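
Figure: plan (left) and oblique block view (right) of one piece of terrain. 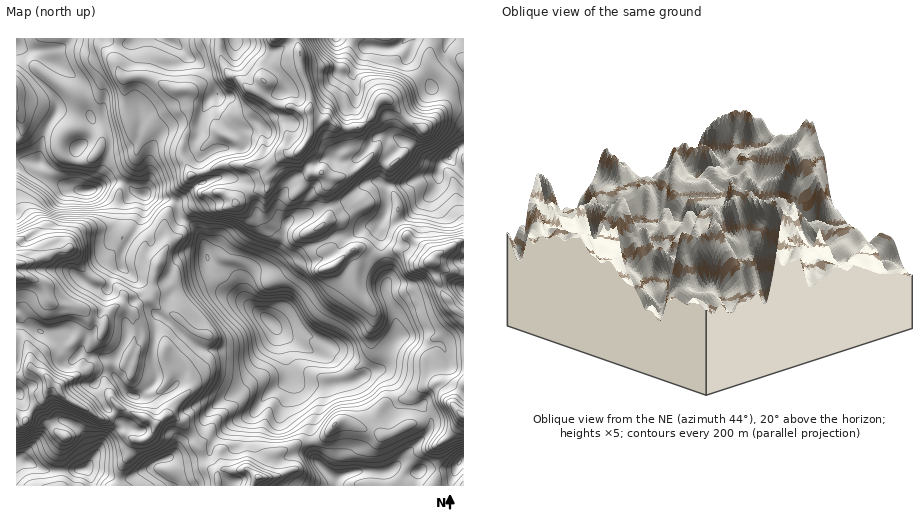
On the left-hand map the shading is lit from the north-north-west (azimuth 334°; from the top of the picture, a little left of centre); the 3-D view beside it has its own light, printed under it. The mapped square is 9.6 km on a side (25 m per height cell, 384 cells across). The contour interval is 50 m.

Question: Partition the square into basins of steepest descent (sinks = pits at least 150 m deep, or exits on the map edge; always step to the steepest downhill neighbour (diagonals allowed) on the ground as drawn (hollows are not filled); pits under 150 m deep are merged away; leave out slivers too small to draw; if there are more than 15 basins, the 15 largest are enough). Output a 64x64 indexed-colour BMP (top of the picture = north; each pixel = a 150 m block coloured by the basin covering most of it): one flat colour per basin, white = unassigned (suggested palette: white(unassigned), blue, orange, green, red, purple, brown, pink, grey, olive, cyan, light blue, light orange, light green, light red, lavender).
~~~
<image width="64" height="64" href="data:image/bmp;base64,Qk12CAAAAAAAAHYAAAAoAAAAQAAAAEAAAAABAAQAAAAAAAAIAAATCwAAEwsAABAAAAAAAAAA////ALR3HwAOf/8ALKAsACgn1gC9Z5QAS1aMAMJ34wB/f38AIr28AM++FwDox64AeLv/AIrfmACWmP8A1bDFAEREREREREREREREREREQRERVVVVVVVVVVVVVVVVVVVVRERERERERERERERERERBEREVVVVVVVVVVVVVVVVVVVVERERERERERERERERERBERERFVVVVVVVVVVVVVVVVVVURERERERERERERERERBEREREVVVVVVVVVVVVVVVVVVVREREREREREREREREREERERERFVVVVVVVVVVVVVVVVVVEREREREREREREREREERERERERFVVVVVVVVVVVVVVVVUREREREREREREREREQRERERERERERVVVVVVVVVVVVVVREREREREREQRFEREQREREREREREREVVVVVURVVVVVVVEREREREREQRERREQRERERERERERERFVVRERERVVVVVUREREREREEREREUQRERERERERERERERERERERERVVVVEURERERBERERERERERERERERERERERERERERERERVVERFEREQREREREREREREREREREREREREREREREREREVERERREERERERERERERERERERERERERERERERERERERERERFEEREREREREREREREREREREREREREREREREREREREREREREREREREREREREREREREREREREREREREREREREREREREREREREREREREREREREREREREREREREREREREREREREREREREREREREREREREREREREREREREREREREREREREREREREREREREREREREREREREREREREREREREREREREREREREREREREREREREREREREREREREREREREREREREREREREREREREREREREREREREREREREREREREREREREREREREREREREREREREREREREREREREREREREREREREREREREREREREREREREREREREREREREREREREREREREREREREREREREREREREREREREREREREREREREREREREREREREREREREREREREREREREREREREREREREREREREREREREREREREREREREREREREREREREREREREREREREREREREREREREREREREREREREREREREREREREREREREWYRERERERERERERERERERERERERERERERERERERERERZhERERERERERERERERERERERERERERERERERERERERZmERERERERERERERERERERERERERERERERERERERERFmYRERERERERERERERERERERERERERERERERERERERFmZhERERERIhEREREREREREREREREREREREREREREREWZmERERERIiERERERERERERERERERERERERERERERERZmYiIREREiIhERESIRERERERERERERERETEREREREzNmZiIiIhEiIiIRESIhERERERERERERERETMxEzMRMzMzZmIiIiIiIiIhESIiIRERERERERERERETMzMzMzMzMzMzYiIiIiIiIiIiIiIhERERERERERERERMzMzMzMzMzMzMyIiIiIiIiIiIiIhERERERERERERERMzMzMzMzMzMzMzIiIiIiIiIiIiIiERERERERERERERETMzMzMzMzMzMzMiIiIiIiIiIiIiIREREREREREREREREzMzMzMzMzMzMyIiIiIiIiIiIiIiERERERERERERERETMzMzMzMzMzMzIiIiIiIiIiIiIiIiIhERERERERERETMzMzMzMzMzMzMiIiIiIiIiIiIiIiIiIRERERERERERMzMzMzMzMzMzMyIiIiIiIiIiIiIiIiIREREREREREREzMzMzMzMzMzMzIiIiIiIiIiIiIiIiIRERERERERERERMzMzMzMzMzMzMiIiIiIiIiIiIiIiIhERERERERERERERMzMzMzMzMzMyIiIiIiIiIiIiIiIhERERERERERERERERMzMzMzMzMzIiIiIiIiIiIiIiIiERERERERERERERERETMxMzMzMzMiIiIiIiIiIiIiIiIRERERERERERERERERERETMzMzMyIiIiIiIiIiIiIiIhEREREREREREREREREREREzMzMzIiIiIiIiIiIiIiIiERERERERERERERERERERETMzMzMiIiIiIiIiIiIiIiIREREREREREREREREREREREzMzMyIiIiIiIiIiIiIiIiERERERERERERERMzERERETMzMzIiIiIiIiIiIRESIiIRERERERERERMzMzMzERETMzMzMiIiIiIiIiIhERESIhEREREREREREzMzMzMRETMzMzMyIiIiIiIiIiERERERERERERERERETMzMzMzETMzMzMzIiIiIiIiIiIRERERERERERERERERMzMzMzMzMzMzMzMiIiIiIiIiIREREREREREREREREREzMzMzMzMzMzMzMyIiIiIiIiIhEREREREREREREREREzMzMzMzMzMzMzMzIiIiIiIiIiERERERERERERERERETMzMzMzMzMzMzMzMiIiIiIiIiIRERERERERERERERERMzMzMzMzMzMzMzMyIiIiIiIiIREREREREREREREREREzMzMzMzMzMzMzMzIiIiIiIiIRERERERERERERERERETMzMzMzMzMzMzMzMiIiIiIiIRERERERERERERERERETMzMzMzMzMzMzMzMyIiIiIiIhERERERERERERERERERMzMzMzMzMzMzMzMz"/>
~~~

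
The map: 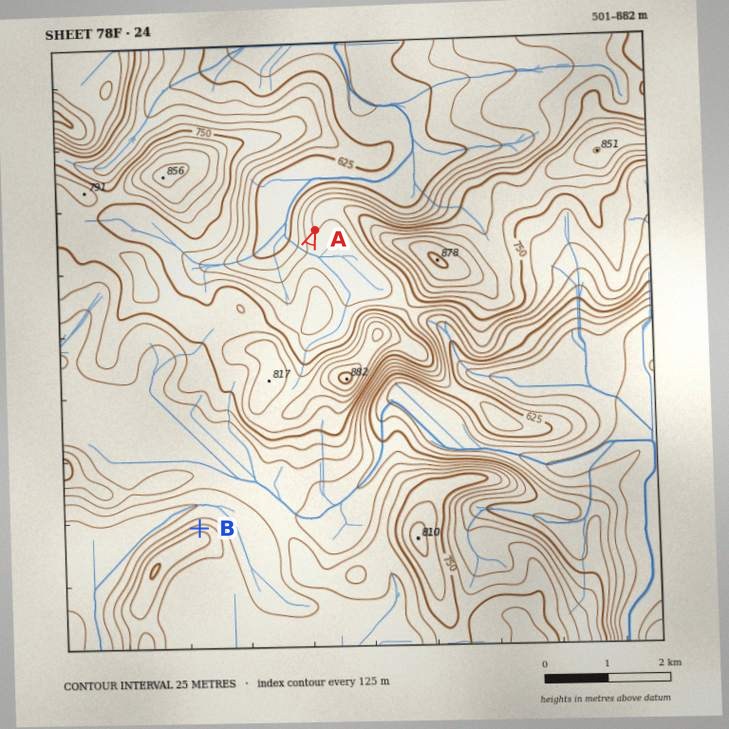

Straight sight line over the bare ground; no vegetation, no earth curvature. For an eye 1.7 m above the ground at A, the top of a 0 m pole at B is hidden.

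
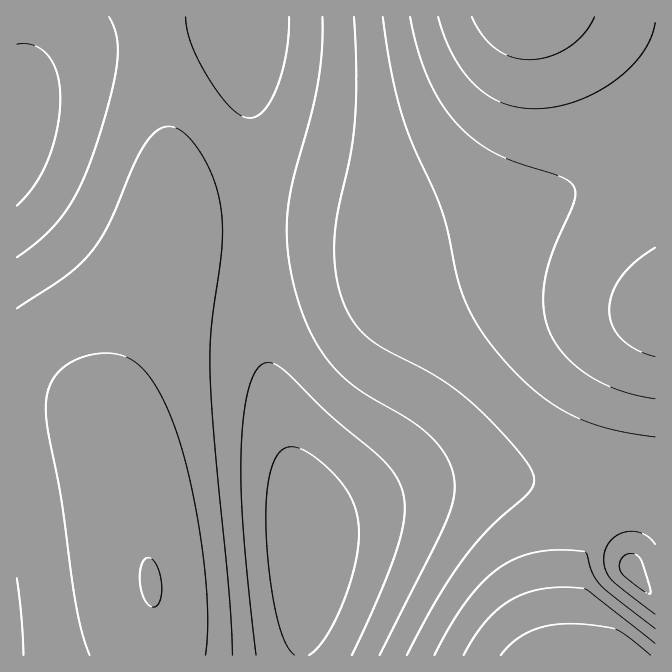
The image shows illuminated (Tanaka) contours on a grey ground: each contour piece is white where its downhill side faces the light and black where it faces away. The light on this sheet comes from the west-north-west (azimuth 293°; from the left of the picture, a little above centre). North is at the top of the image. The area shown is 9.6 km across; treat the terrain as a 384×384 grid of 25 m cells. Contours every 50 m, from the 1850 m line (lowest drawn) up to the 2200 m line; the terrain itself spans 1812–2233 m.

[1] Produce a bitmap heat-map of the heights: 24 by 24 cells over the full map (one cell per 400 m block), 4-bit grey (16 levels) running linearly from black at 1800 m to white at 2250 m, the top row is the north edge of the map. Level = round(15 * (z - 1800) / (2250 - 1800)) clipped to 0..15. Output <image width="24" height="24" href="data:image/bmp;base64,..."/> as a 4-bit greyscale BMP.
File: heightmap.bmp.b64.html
<image width="24" height="24" href="data:image/bmp;base64,Qk2WAQAAAAAAAHYAAAAoAAAAGAAAABgAAAABAAQAAAAAACABAAATCwAAEwsAABAAAAAAAAAAAAAAABEREQAiIiIAMzMzAERERABVVVUAZmZmAHd3dwCIiIgAmZmZAKqqqgC7u7sAzMzMAN3d3QDu7u4A////AFZ3iHZCEjRom8zMy1Z4iIZCESRXiru7qFZ4iIZCESNGeZqqdVZ4iHZCERNFaImYZWZ4iHYyERI1Z3iId2Z4iHUyERI0Vnd3d2d4iHUyESM0Vmd3d2d3h2UyIjNFVmd3eGd3d2UyIzRVZneIiWd3d2UzNEVWZ3iZmmd3dmVDNFZneImaq2Z3dmVERWd3iJmrvGZmZmVEVnd4iJqrzFVmZmVEVneIiZqrzEVWZmVEVneIiZqrvDRVZmVVVniIiZqruyNFZmVVVneImZqquyI0VmVEVneImZqqqhI0VlVEVneJmqqqqhI0VVREVneJqru7uhIjRUQzRWeJq8zLuxIjREMzRWiavM3MyxIjREMjRWiazd3dzCIzRDIjRWibze7t3A=="/>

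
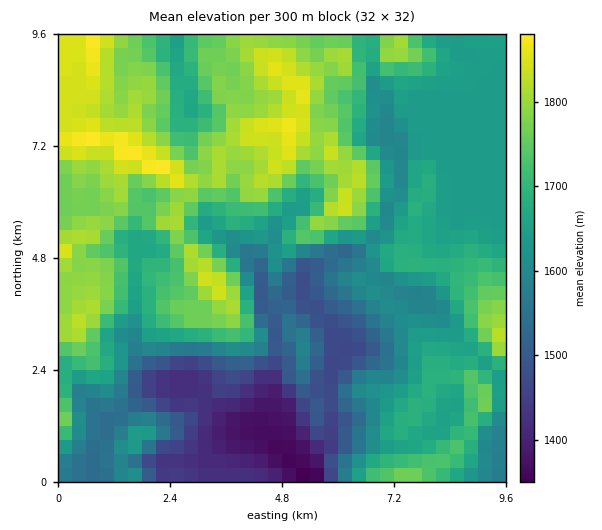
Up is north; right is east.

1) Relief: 1340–1890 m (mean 1660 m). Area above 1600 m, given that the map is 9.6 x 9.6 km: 66.5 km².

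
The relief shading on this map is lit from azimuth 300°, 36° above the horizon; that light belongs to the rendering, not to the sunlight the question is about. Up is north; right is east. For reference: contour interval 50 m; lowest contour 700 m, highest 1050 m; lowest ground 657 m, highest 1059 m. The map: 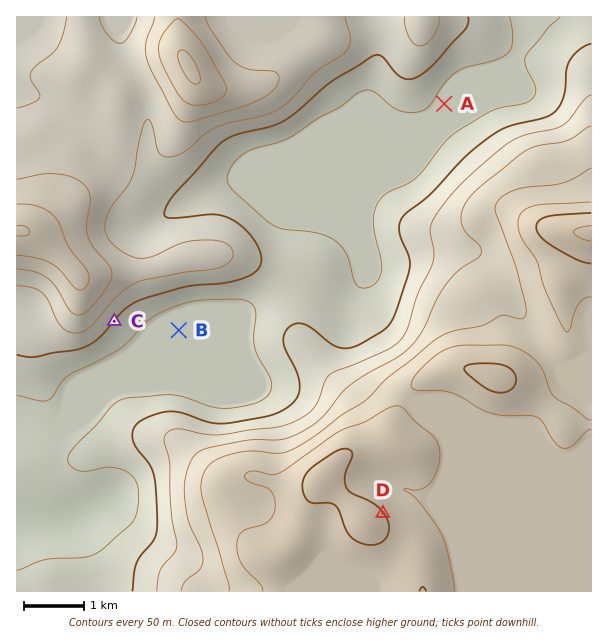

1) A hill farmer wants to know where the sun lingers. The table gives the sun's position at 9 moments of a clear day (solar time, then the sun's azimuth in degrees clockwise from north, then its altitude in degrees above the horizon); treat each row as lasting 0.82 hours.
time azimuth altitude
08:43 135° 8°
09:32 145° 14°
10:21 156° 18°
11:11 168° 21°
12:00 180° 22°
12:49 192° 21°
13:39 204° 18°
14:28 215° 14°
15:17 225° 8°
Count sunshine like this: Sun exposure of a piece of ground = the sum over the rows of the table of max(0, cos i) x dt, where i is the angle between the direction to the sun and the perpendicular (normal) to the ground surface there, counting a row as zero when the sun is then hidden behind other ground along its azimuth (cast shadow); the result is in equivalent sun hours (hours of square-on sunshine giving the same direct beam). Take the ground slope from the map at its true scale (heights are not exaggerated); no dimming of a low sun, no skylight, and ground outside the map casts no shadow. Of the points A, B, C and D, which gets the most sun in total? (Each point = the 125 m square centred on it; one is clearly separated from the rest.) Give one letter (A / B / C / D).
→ C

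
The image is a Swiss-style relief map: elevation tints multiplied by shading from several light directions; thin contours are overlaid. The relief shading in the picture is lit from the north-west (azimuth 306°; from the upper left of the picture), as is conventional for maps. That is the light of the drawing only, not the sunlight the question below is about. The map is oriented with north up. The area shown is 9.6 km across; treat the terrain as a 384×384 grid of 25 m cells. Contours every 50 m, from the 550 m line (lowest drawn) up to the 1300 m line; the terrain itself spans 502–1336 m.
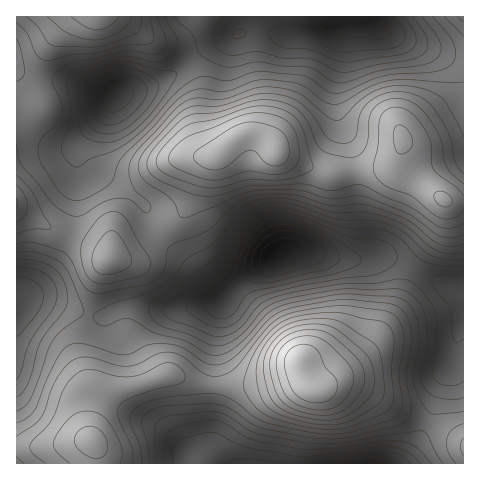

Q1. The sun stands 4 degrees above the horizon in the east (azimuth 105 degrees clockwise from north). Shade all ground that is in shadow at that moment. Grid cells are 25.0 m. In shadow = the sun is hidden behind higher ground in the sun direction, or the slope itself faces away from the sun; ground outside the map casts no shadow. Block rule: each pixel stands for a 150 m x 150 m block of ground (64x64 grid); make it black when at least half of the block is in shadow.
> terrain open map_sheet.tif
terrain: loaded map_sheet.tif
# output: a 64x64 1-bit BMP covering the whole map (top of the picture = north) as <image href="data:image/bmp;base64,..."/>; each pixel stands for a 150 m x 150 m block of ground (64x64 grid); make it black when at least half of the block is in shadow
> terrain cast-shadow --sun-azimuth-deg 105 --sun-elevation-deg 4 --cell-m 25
<image width="64" height="64" href="data:image/bmp;base64,Qk0+AgAAAAAAAD4AAAAoAAAAQAAAAEAAAAABAAEAAAAAAAACAAATCwAAEwsAAAIAAAAAAAAA////AAAAAADAAAAAAAAH/+AAAAAAAA///4AAAAAAD///gAAAAAAH///AAAOAAAH//8AAB8AAAP//wAAP4AAAP/+AAA/+AAAD/wAAD/8AAAH/AAAP/4AAA/8AAB//gAAD/4AAf/8AAAP/gGD//wAAA//B+///AAAD/8f///8AAAH/j////wAAAf8f////gAAB/3////+AAAD//////8AAAP//////4AAA///////wAAD///////gAAP///////gAA////////OAD////////8AP/g//////wA/+AA/////gD/8AAP///+AP/wAAH///4A//gAAP///+D/+AAAP/8f8P/4AAAf/h/wH/gAAAf8P/AD+AAAA/g/8AP4CAAA8H/wA/gcAAAAf/AD/D4AAAA/8AP8PAAAAB/wA/4QAAAAAfAB/+AAAAAQYAD/8AAAADAAAP/4AAAAeAAB//wAAAD4AAP//wAAAfgAB///4BAH/AAP///4AA/8AB////wAH/wAP////gAf/AA/////gD/8AH/////AP/wAf////+B//AB/////8H/8AD/////x//4AP/////P//gAf////////AI/////////8wf/////////gB8D//////+AAAB//////8AAAD//////4AAAAAD////gAAAAAH////AAAAAAP///wAAAAAAf//w=="/>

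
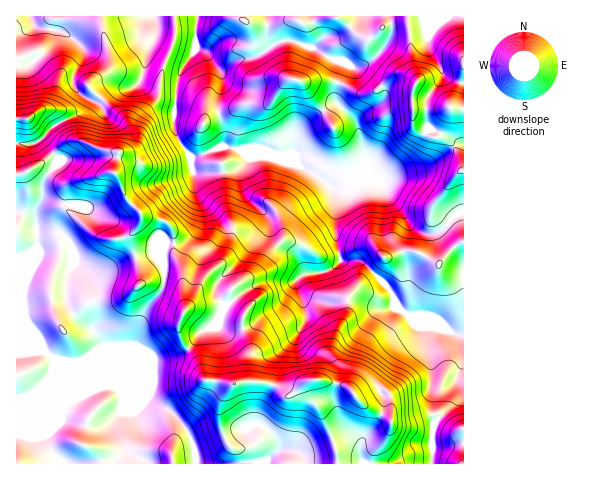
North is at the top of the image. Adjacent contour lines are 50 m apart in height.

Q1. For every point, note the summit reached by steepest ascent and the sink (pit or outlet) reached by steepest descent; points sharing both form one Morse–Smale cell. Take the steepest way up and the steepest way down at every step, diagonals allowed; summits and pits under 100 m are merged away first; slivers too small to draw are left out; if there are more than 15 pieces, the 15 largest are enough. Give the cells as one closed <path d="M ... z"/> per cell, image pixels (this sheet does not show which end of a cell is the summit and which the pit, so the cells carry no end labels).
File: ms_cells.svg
<path d="M389 16l-191 1-2 8 0 23-14 21-5 14-3 43 7 18 10 14 4 31 7 19-2 13-3 9-9 10-24 5-1 42-21 31-7 26-26 13-21 0 11-8 2-5-7-12-14-10-12-15-2-7 0-17 6-19 0-15-4-8-9-9-21 1-2-3 0-20 6-10 1-17 5-9 9-10 0-6-16-18-9 4-16 0 1 320 414-1 3-38 16-22 1-14 12-26-1-24-2-3-14-7-28-12-9-1-13-10-9-20-23-23-8-3-14 1-2-2-4-21 2-43-10-12 11-8 19-1 8-8-9-46 7-8 18-11 2-10-17-18-13-5 15-5 18-20 5-10 0-9z"/><path d="M197 16l-43 0 2 16-9 21-1 11-6 18-10 6-18-1-16 14-8-2-2 7-5 7-27 13-12 13 15 19 0 6-9 10-5 9-1 17-6 10 0 20 2 3 21-1 7 5 5 8 1 19-6 19 0 17 10 18 18 14 7 12 0 3-12 11 16 0 30-14 7-26 21-31 1-42 24-5 9-10 3-9 2-13-7-19-4-31-10-14-7-18 3-43 5-14 14-21z"/><path d="M463 16l-74 1 3 16-7 14-16 16-15 5 13 5 17 18-2 10-18 11-7 8 9 46-8 8-19 1-11 7 10 13-2 43 4 21 2 2 14-1 8 3 23 23 9 20 13 10 9 1 42 19 4-1z"/><path d="M292 40l-12 2-24 15-21 3-13 7-5 0 6 9 0 7-5 14 0 14 7 25-2 11 15 3 21-1 20 7 11-2 2-2 2-13 6-10 15-14 22-12-1-13 9-27-4-3-9-1-19-11z"/><path d="M153 16l-136 0-1 48 10 1 7-3 17-16 4-10 0-5 7 0 10 6 13 12 0 7-11 21 3 12 7 7 13 5 16-14 18 1 10-6 6-18 1-11 9-21z"/><path d="M56 30l-4 12-14 16-9 6-13 2 1 77 15 1 6-2 16-16 27-13 7-11-15-18 0-7 11-21 0-7-13-12z"/><path d="M463 336l-3 0 3 6 0 21-12 26-1 14-15 20-3 7 0 34 32-1z"/>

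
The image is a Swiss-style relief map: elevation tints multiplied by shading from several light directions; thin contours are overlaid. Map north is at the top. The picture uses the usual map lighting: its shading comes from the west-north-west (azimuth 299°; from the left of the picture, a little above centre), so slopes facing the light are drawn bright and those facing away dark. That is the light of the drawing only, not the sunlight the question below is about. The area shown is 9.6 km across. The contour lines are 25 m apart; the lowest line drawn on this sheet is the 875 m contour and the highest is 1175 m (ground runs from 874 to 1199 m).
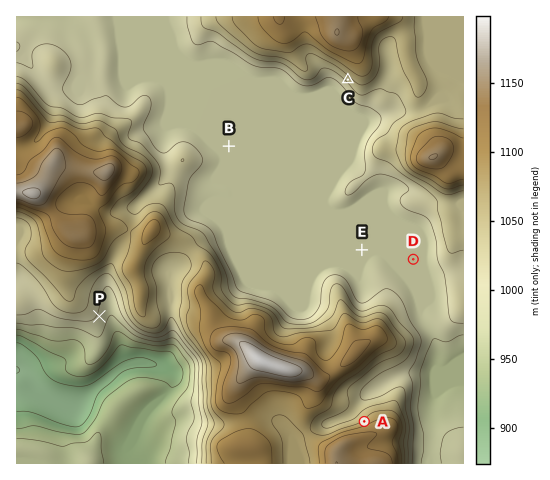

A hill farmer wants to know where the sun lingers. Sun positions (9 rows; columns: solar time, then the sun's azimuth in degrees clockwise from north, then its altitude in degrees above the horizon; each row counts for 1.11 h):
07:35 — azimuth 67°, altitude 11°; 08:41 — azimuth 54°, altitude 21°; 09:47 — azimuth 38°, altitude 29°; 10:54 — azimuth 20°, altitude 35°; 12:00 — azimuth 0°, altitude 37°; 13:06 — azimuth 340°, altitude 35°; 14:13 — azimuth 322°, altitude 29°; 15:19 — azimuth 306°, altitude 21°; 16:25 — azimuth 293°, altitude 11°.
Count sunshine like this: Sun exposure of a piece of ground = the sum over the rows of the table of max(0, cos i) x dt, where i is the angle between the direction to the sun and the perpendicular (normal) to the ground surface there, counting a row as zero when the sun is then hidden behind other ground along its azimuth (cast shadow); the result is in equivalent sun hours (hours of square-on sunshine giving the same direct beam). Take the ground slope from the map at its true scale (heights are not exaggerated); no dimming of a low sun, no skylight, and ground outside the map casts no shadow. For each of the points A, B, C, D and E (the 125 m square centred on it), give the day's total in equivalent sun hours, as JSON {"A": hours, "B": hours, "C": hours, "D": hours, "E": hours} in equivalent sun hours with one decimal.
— {"A": 5.2, "B": 4.2, "C": 3.2, "D": 4.2, "E": 4.2}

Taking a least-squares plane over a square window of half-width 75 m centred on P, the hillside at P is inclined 6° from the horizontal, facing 114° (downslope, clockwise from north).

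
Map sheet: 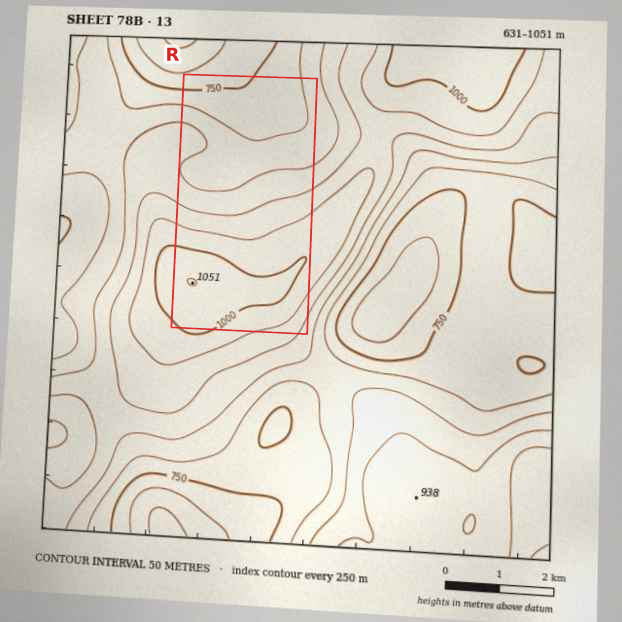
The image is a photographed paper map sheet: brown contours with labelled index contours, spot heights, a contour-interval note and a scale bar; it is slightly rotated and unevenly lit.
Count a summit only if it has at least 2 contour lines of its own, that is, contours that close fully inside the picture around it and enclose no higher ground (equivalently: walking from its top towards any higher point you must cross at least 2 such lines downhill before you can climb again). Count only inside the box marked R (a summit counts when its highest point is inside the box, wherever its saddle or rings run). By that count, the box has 1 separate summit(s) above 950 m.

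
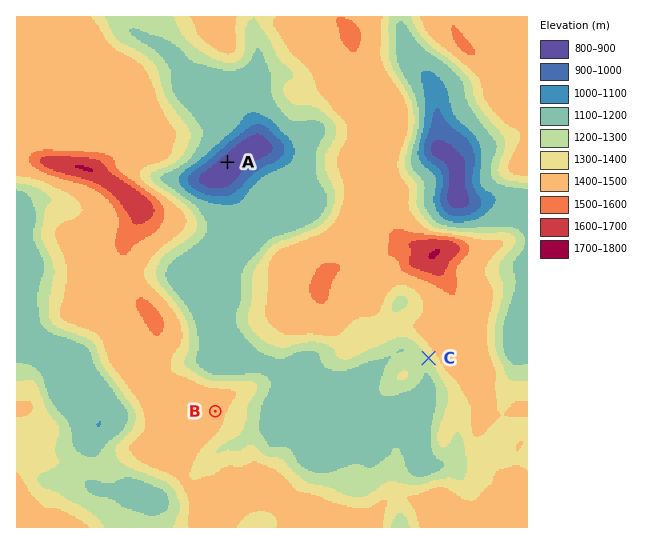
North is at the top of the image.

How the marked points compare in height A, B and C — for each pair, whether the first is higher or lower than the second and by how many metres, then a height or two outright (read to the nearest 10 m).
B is higher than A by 570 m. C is higher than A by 440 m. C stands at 1300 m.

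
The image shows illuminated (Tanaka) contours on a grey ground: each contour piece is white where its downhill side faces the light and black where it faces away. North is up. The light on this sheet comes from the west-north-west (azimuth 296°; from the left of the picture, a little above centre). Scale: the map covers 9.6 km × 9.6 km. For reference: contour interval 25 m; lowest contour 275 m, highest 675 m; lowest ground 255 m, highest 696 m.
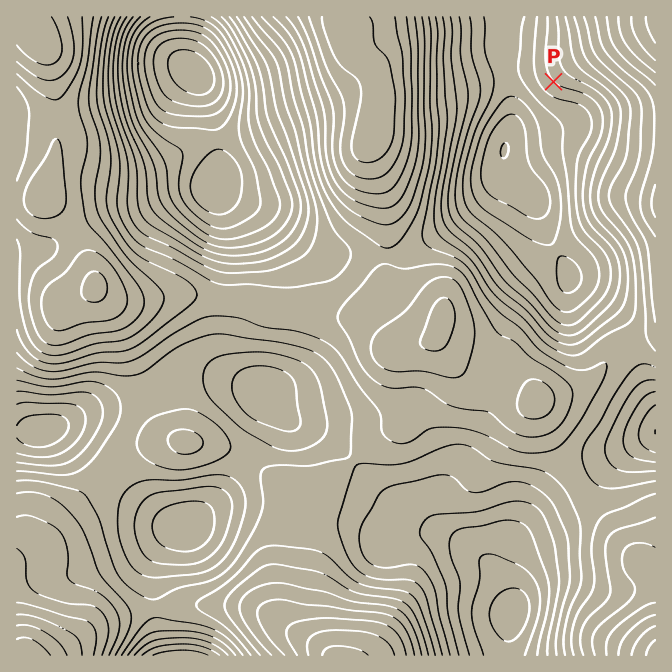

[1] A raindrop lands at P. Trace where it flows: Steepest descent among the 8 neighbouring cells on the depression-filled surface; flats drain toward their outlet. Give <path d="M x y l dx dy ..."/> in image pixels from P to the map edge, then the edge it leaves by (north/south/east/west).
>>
<path d="M554 82l-20 20-29-30 0-4-1-1 0-15-2-2 0-20 2-2 0-11"/>
exit: north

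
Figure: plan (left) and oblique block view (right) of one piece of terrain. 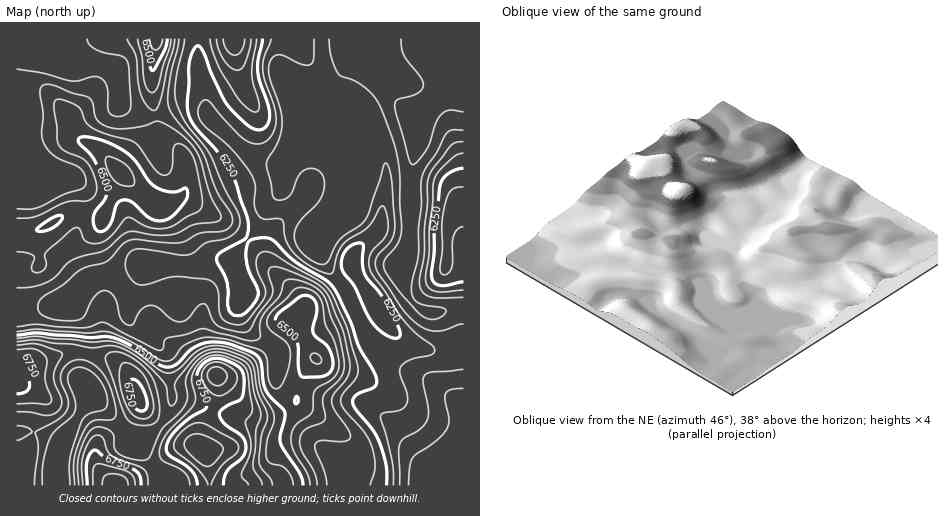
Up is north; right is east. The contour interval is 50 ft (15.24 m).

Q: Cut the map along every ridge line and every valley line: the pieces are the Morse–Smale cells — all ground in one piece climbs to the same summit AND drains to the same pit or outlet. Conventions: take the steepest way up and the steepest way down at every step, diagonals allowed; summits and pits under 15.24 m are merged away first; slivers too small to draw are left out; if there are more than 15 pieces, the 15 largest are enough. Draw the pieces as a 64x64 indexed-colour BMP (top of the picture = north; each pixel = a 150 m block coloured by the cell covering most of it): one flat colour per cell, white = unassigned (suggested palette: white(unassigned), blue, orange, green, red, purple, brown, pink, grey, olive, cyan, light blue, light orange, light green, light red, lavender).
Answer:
<image width="64" height="64" href="data:image/bmp;base64,Qk12CAAAAAAAAHYAAAAoAAAAQAAAAEAAAAABAAQAAAAAAAAIAAATCwAAEwsAABAAAAAAAAAA////ALR3HwAOf/8ALKAsACgn1gC9Z5QAS1aMAMJ34wB/f38AIr28AM++FwDox64AeLv/AIrfmACWmP8A1bDFAAAAAAAAAAAAAADd3d3dd3d3d3d3d3d3d3d3d3d3eqqqAAAAAAAAAAAAAA3d3d13d3d3d3d3d3d3d3d3d3d6qqoAAAAAAAAAAAAA3d3d13d3d3d3d3d3d3d3d3d3d3qqqgAAAAAAAAAAAA3d3d3Xd3d3d3d3d3d3d3d3d3d3qqqqAAAAAAAAAAAA3d3d3dd3d3d3d3d3d3d3d3d3d3qqqqoAAADAAAAAAADd3d3d13d3d3d3d3d3d3d3d3d3qqqqqgAADMAAAAAADd3d3d13d3d3d3d3d3d3d3d3d3eqqqqqAAzMzAAAAAC7vd3d3dd3d3d3cAAAd3d3d3d3eqqqqqrMzMzMAAAAALu73d3d13d3d3AAAAd3d3d3d3eqqqqqqszMzMzAAAAAu7u93d3dd3cAAAAAd3d3d3d3eqqqqqqqzMzMzMAAAAALu7vd3d1wAAVVVQd3d3d3d3eqqqqqqqrMzMzMwAAAAAC7u93dVQAAVVVVUHd3d3d3qqqqqqqqqszMzMzAAAAAC7u7VVVVUABVVVUAd3d6qqqqqqqqqqqgzMzMzMAAAAALu7tVVVVQBVVVVQB3eqqqqqqqqqqqoADMzMzMwAAAAAu7u1VVVVBVVVVQAHqqqqqqqqqqqqoAAMzMzMzAAAAAu7u7VVVVVVVVVVBmaqqqqqqqqqqqAAAAzMzMzMAAAAC7u7tVVVVVVVVVVmZqqqqqqqqqqgAAAAD8zMzMzAAAC7u7u1VVVVVVVVVWZmaqZmZmaqoAAAAAAP///MzMALu7u7u7VVVVVVVVVVVmZmZmZmZmoAAAAAAA//////+7u7u7u7VVVVVVVVVVVmZmZmZmZmYwAAAAAAD//////7u7u7u7VVVVVVVVVVVmZmZmZmZmYzMAMzMzMP//////u7u7u7VVVVVVVVVVZmZmZmZmZmYzMwMzMzMz//////+7u7u1VVVVVVVVVVZmZmZmZmZmZjMzMzMzMzP//////7u7u1VVVVVVVVVVVmZmZmZmZmZjMzMzMzMzMx/////7u7u7VVVVVVVVVVVmZmZmZmZmZmMzMzMzMzMzEREf//u7u7tVVVVVVVVVVWZmZmZmZmZmMzMzMzOIiIgREREf+7u7u1VVVVVVVVVVVmZmZmZmZmYzMzMzOIiIiBEREREbu7u7tVVVVVVVVVVWZmZmZmZmYzMzMzOIiIiIERERERG7u7u1VVVVVVVVVVZmZmZmZmZjMzMzOIiIiIgRERERERu7u7tVVVVVVVVVVmZmZmZmZjMzMzM4iIiIiBEREREREREbu1VVVVVVVVVWZmZmZmZjMzMzMziIiIiIEREREREREREREVVVFVVVVWZmZmZmZjMzMzMzM4iIiIgRERERERERERERERERERFVZmZmZmZmMzMzMzMziIiIiBERERERERERERERERERERVmZmZmZmYzMzMzMzOIiIiIEREREREREREREREREREREWZmZmZmZjMzMzMzM4iIiIgRERERERERERERERERERERFmZmZmZmMzMzMzMziIiIiCIhERERERERERERERERERERZmZmZmYzMzMzMzOIiIiIIiIhEREREREREREREREREREWZmZmZmMzMzMzM4iIiIgiIiIhERERERERERERERERERZmZmZEYzMzMzMziIiIiCIiIiIiIiEREREREREREREREWZmZERGMzMzMzOIiIiIIiIiIiIiIRERERERERERERERZmZEREMzMzMzM4iIiIgiIiIiIiIiEREREREREREREREWZERERDMzMzMziIiIiCIiIiIiIiIRERERERERERERERFEREREMzMzMzOIiIiIIiIiIiIiIiEREREREREREREREUREREQzMzMzM4iIiIgiIiIiIiIiIRERERERERERERERRERERDMzMzMziIiIiCIiIiIiIiIhEREREREREREREREUREREMzMzMzM4iIiIIiIiIiIiIiIRERERERERERERmZREREQzMzMzMziIiIgiIiIiIiIiIiERERERERERGZmZlERERDMzMzMzOIiIiCIiIiIiIiIiIiERERERERGZmZmZREREMzMzMzM4iIiIIiIiIiIiIiIiIhERERERGZmZmZlEREQzMzMzMzOIiIgiIiIiIiIiIiIiERERERGZmZmZmZRERDMzMzMzM4iIiCIiIiIiIiIiIiIRERERGZmZmZmZlEREMzNEMzMzOIiIIiIiIiIiIiIiIhERERGZmZmZmZmUREQzNEREQzM4iIgiIiIiIiIiIi7uABERGZmZmZmZmZlERDNEREREQziIiCIiIiIiIiIu7u4AAAAJmZmZmZmZmURENEREREREM4iIIiIiIiIiIi7u4AAAAAmZmZmZmZmZlERERERERERDiIgiIiIiIiIiLu7gAAAACZmZmZmZmZmZRERERERERERERCIiIiIiIiIu7uAAAAAJmZmZmZmZlEREREREREREREREIiIiIiIiIu7u4AAAAAmZmZmZmZREREREREREREREREQiIiIiIiIi7u7gAAAAmZmZmZmZRERERERERERERERERCIiIiIiIu7u7u4AAACZmZmZmZlEREREREREREREREREIiIiLu7u7u7u7gAAAJmZmZmZmUREREREREREREREREQiIiLu7u7u7u7uAAAAmZmZmZmZRERERERERERERERERCIiLu7u7u7u7u4AAACZmZmZmZlERERERERERERERERE"/>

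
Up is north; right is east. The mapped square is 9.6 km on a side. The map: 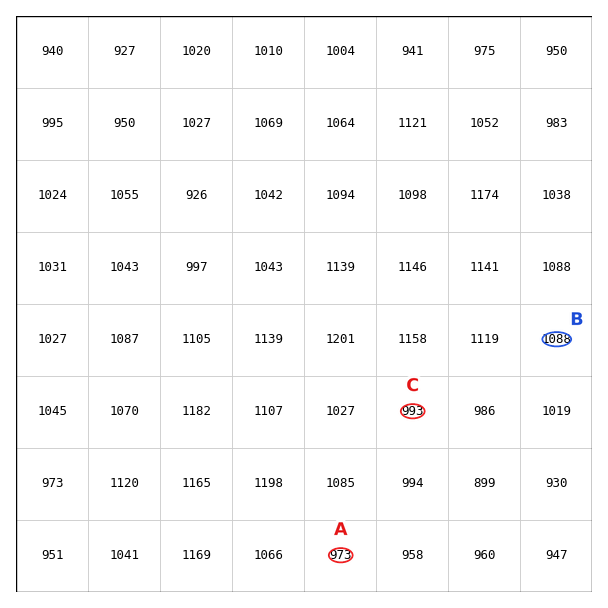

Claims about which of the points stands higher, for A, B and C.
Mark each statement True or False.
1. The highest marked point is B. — True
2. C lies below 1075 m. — True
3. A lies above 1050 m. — False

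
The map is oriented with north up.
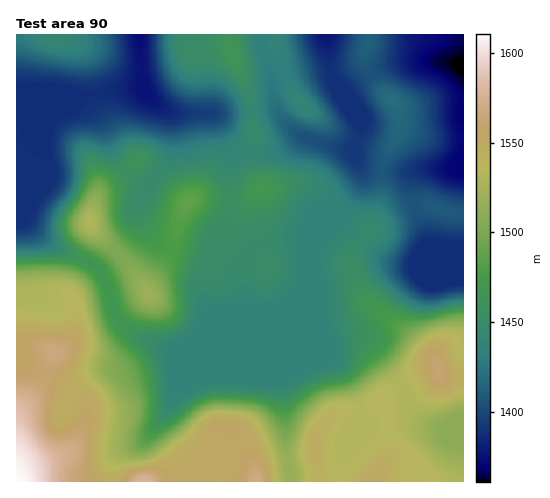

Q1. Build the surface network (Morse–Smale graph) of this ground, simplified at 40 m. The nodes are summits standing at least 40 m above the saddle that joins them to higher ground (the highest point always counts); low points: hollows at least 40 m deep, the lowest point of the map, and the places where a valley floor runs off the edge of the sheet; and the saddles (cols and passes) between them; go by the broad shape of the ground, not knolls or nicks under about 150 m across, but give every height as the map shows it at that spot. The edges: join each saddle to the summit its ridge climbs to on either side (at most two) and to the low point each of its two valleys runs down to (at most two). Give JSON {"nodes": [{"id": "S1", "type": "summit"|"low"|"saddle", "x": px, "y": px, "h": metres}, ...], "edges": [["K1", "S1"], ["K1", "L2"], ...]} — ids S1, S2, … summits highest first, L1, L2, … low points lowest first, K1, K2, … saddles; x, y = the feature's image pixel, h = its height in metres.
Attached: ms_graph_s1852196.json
{"nodes": [
{"id": "S1", "type": "summit", "x": 18, "y": 480, "h": 1610},
{"id": "S2", "type": "summit", "x": 438, "y": 369, "h": 1562},
{"id": "S3", "type": "summit", "x": 90, "y": 222, "h": 1531},
{"id": "S4", "type": "summit", "x": 52, "y": 37, "h": 1443},
{"id": "L1", "type": "low", "x": 459, "y": 64, "h": 1361},
{"id": "L2", "type": "low", "x": 139, "y": 36, "h": 1373},
{"id": "K1", "type": "saddle", "x": 288, "y": 467, "h": 1517},
{"id": "K2", "type": "saddle", "x": 104, "y": 280, "h": 1468},
{"id": "K3", "type": "saddle", "x": 127, "y": 172, "h": 1458},
{"id": "K4", "type": "saddle", "x": 249, "y": 154, "h": 1442},
{"id": "K5", "type": "saddle", "x": 91, "y": 94, "h": 1388}],
"edges": [["K1", "S1"], ["K1", "S2"], ["K1", "L1"], ["K2", "S1"], ["K2", "S3"], ["K2", "L1"], ["K2", "L2"], ["K3", "S1"], ["K3", "S3"], ["K3", "L1"], ["K3", "L2"], ["K4", "S1"], ["K4", "L1"], ["K4", "L2"], ["K5", "S1"], ["K5", "S4"], ["K5", "L2"]]}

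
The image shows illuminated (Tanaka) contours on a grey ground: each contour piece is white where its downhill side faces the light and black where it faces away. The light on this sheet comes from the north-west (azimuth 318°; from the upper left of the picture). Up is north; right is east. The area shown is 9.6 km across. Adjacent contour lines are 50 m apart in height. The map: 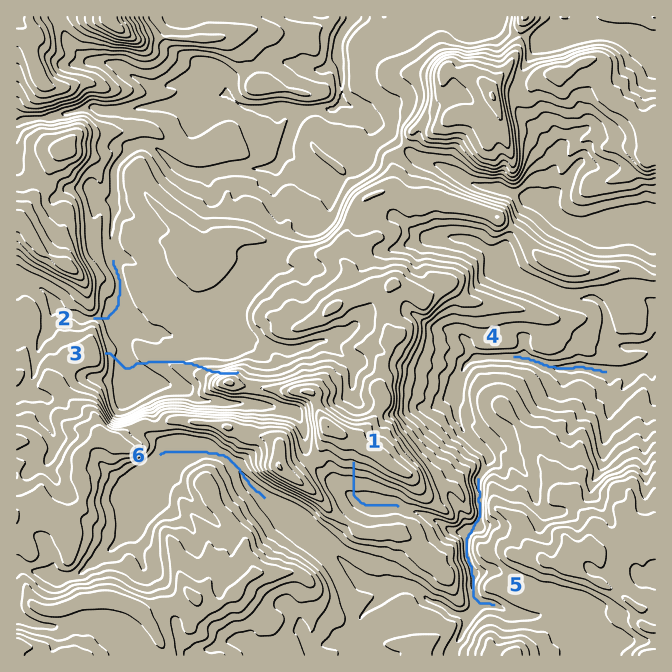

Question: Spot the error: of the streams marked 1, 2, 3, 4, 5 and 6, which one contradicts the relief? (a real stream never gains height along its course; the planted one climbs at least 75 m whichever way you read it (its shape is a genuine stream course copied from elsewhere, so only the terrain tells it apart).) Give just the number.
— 3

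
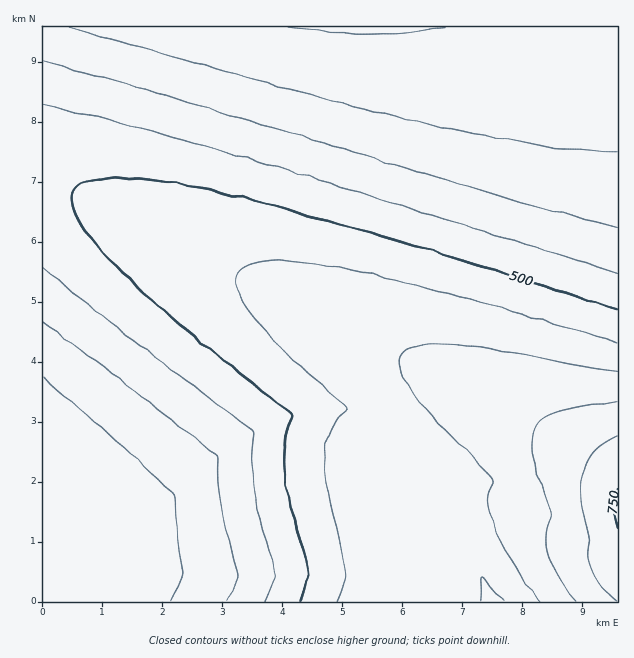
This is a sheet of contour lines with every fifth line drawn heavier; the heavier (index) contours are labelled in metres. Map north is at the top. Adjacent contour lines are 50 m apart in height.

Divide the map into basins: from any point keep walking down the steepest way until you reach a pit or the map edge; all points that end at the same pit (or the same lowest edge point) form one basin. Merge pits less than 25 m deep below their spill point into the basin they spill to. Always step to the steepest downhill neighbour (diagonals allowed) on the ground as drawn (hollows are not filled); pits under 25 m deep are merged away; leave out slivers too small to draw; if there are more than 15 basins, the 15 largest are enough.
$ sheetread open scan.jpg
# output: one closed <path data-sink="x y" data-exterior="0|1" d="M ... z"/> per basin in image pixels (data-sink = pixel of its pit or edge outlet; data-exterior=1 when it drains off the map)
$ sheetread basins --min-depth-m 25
<path data-sink="364 27" data-exterior="1" d="M617 26l-574 0-1 158 29 7 45 21 366 184 60 34 75 48z"/><path data-sink="43 532" data-exterior="1" d="M52 185l-10 1 1 416 361 0 4-13-3-24-37-93 1-15 7-8 10-5 9 0 23 8 133 68 14 0 24-8 29-2 0-32-76-48-60-34-366-184-45-21z"/><path data-sink="494 601" data-exterior="1" d="M395 444l-9 0-10 5-7 8-1 15 37 93 3 15-2 22 212-1-1-91-18 0-34 10-14 0-117-60z"/>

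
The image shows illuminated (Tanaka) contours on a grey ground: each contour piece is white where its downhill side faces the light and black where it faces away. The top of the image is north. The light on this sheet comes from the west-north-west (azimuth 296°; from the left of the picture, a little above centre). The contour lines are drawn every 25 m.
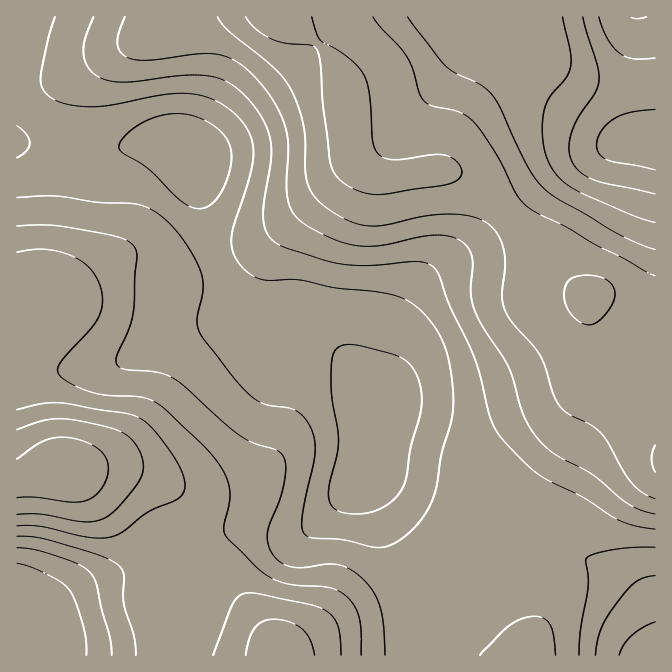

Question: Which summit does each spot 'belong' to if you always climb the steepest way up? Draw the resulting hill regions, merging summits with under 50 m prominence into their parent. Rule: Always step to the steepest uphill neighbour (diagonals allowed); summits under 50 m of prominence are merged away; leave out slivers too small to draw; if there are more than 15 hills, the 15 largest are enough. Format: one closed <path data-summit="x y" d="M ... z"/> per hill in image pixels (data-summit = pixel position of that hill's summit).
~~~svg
<path data-summit="272 17" d="M655 16l-638 0-1 126 56 9 36 0 46-10 18 2 12 5 9 9 3 8 7 48 10 39 18 41 2 9 13 21 18 15 13 0 28-7 9 2 16 10 14 14 19 33 10 25 1 23 1-2 15 2 42 11 6 0 29 9 23 11 51 48 8 11 9 19 6 6 25 6 36 24 14 15 16 36z"/><path data-summit="65 470" d="M162 141l-22 2-32 8-36 0-50-8-6 0 0 481 9 0 13-5 26-21 20-12 73-27 18-1 30-17 30-12 27-1 25 6 15-1 15-10 18-17 29-33 2 15 13 29 9 31 18 50 6 58 243 0 1-21-22-43-22-19-17-10-20-9-11-1-6-6-9-19-8-11-44-43-15-10-25-10-45-10-14-5-18-3-6 2-1-23-10-25-19-33-14-14-16-10-9-2-28 7-13 0-18-15-13-21-24-60-15-82-10-12z"/><path data-summit="277 655" d="M364 473l-29 33-18 17-15 10-15 1-25-6-27 1-30 12-30 17-18 1-83 32-36 28-6 4-16 2 0 30 394 1-1-39-3-19-18-50-9-31-13-29z"/>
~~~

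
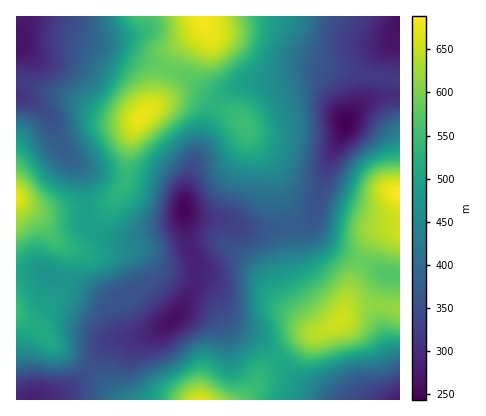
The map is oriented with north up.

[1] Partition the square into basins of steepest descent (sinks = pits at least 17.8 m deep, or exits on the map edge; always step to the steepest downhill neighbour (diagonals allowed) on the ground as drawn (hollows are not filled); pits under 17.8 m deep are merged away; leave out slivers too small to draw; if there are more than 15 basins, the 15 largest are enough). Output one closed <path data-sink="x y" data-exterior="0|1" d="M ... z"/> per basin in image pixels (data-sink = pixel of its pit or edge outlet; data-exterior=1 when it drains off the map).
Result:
<path data-sink="346 122" data-exterior="0" d="M204 21l-2 7-20 15-12 13-7 18-5 24-5 8 21-11 16-4 14 5 34 21 5 5 8 18 23 32 6 24 12 26 5 46 14 24 31 27 6-10 10-3 24-1 18 4 0-229-122-24-40-17-26-6z"/><path data-sink="184 210" data-exterior="0" d="M190 91l-10 2-16 7-26 20-9 24-3 36-4 10-10 11-12 6-46 5-14-1-18-7 22 20 16 19 10 6 18 5 50-4 8 4 16 15 8 3 32 5 22 11 34 0 56 44 8-1 14-7 5-4-2-4-28-24-14-24-5-46-12-26-6-24-23-32-8-18-39-26z"/><path data-sink="174 318" data-exterior="0" d="M66 246l-2 0 6 6 2 6-6 26-32 37-11-1 17 10 18 18 40 28 22 24 122 0 8-8 12-20 12-14 26-19 18-7-8-3-18-16-34-25-34 0-22-11-32-5-8-3-16-15-8-4-50 4z"/><path data-sink="16 42" data-exterior="1" d="M202 16l-186 0 0 182 16 10 12 4 50-4 12-3 6-4 10-11 4-10 3-36 5-18 4-6 17-16 15-48 12-13 20-15 2-4z"/><path data-sink="400 400" data-exterior="1" d="M382 305l-18 0-14 3-14 16-42 18-29 26-12 20-11 12 158 0 0-90z"/><path data-sink="400 16" data-exterior="1" d="M400 16l-197 2 3 8 6 7 26 6 40 17 86 18 36 5z"/><path data-sink="34 400" data-exterior="1" d="M16 316l0 84 103 0-21-24-40-28-18-18z"/>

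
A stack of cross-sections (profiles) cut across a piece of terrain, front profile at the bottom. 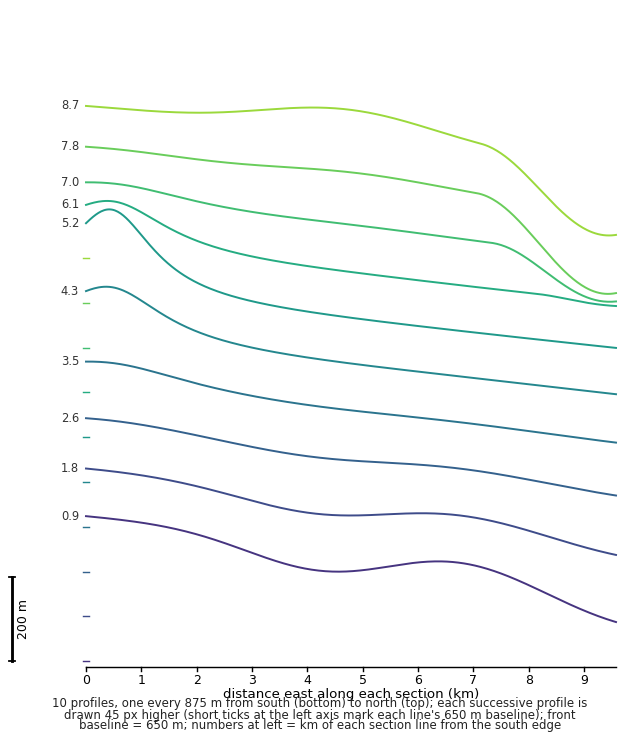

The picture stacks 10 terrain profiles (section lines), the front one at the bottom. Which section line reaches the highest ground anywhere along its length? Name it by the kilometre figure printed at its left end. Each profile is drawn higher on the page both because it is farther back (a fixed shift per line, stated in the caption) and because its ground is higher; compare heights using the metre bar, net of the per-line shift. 5.2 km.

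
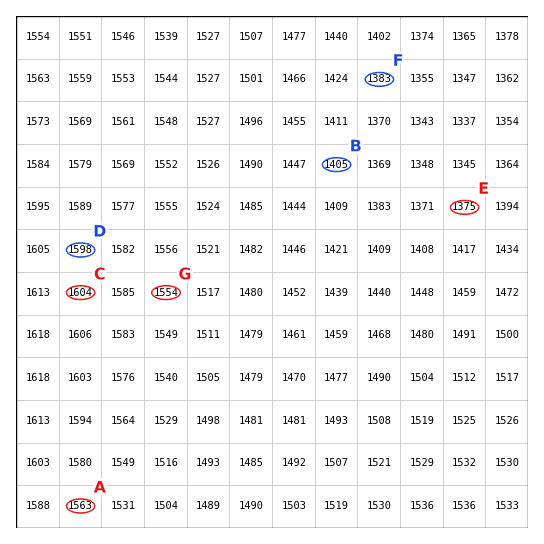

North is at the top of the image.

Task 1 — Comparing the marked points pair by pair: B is below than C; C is above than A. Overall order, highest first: C A B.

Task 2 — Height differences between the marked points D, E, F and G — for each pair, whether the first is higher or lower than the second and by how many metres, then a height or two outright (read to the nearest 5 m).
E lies lower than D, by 225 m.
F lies lower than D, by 215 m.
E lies lower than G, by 180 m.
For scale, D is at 1600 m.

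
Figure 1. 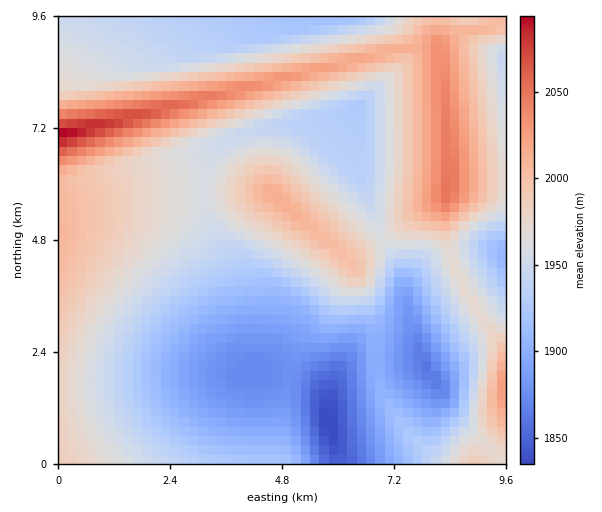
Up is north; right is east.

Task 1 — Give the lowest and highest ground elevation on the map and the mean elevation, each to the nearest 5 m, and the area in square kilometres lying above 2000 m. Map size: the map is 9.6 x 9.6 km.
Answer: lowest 1835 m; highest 2100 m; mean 1955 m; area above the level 14.9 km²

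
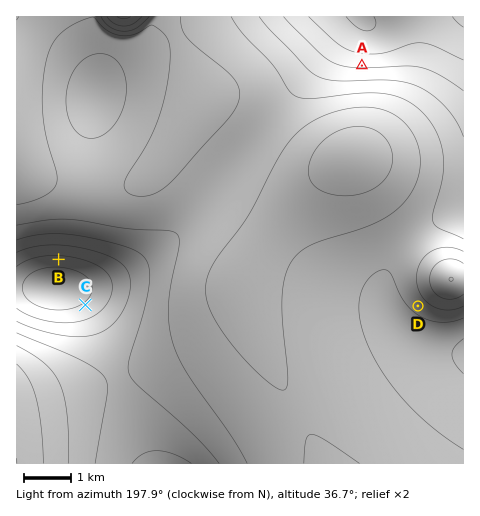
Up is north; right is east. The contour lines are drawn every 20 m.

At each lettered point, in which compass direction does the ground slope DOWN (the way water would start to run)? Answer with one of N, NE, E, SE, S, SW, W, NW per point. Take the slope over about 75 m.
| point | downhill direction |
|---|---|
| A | S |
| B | N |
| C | SE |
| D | NE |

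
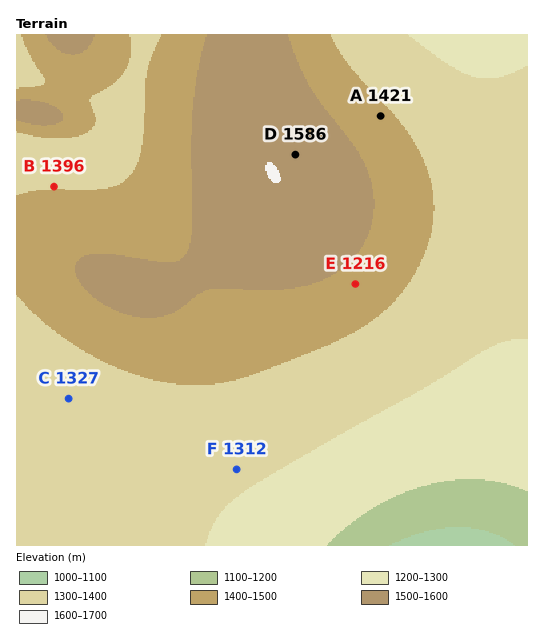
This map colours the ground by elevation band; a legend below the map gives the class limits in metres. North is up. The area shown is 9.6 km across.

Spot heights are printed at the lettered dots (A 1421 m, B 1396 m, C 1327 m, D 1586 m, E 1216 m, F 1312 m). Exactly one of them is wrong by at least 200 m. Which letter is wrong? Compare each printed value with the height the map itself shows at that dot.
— E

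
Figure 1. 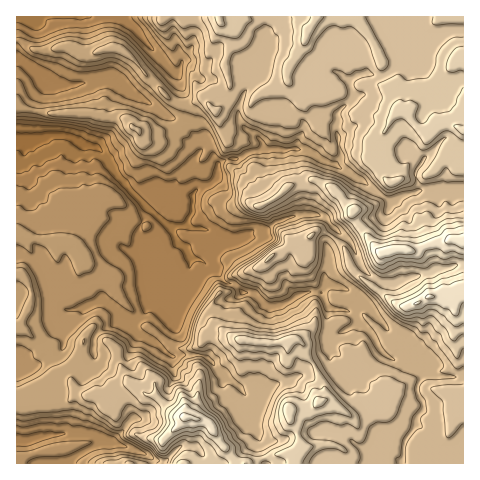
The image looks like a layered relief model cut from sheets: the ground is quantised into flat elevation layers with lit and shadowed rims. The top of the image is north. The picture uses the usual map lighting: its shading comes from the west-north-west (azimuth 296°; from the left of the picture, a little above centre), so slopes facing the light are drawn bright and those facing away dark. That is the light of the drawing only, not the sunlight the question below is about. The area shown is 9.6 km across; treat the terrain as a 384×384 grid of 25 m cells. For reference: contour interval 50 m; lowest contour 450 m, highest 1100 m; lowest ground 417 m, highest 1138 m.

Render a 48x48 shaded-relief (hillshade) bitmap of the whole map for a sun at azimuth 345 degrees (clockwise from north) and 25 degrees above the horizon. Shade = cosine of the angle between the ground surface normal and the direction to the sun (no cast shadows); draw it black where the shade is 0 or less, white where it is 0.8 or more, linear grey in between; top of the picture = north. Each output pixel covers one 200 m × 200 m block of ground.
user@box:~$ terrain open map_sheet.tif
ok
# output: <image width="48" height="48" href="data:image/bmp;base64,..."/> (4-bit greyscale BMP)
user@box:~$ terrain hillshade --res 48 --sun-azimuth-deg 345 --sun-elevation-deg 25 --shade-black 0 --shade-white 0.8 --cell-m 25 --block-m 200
<image width="48" height="48" href="data:image/bmp;base64,Qk32BAAAAAAAAHYAAAAoAAAAMAAAADAAAAABAAQAAAAAAIAEAAATCwAAEwsAABAAAAAAAAAAAAAAABEREQAiIiIAMzMzAERERABVVVUAZmZmAHd3dwCIiIgAmZmZAKqqqgC7u7sAzMzMAN3d3QDu7u4A////ALl1VYvv//swXrl1St3KmWNWVoiIeIiHeMupiIm93JQgGahlabzMu4ZneHeHeJiHeJmrupmIZiNYEDRFmqqqmqqZmHZ3d5mIZzNWd3ZTFZvdgQFHmqmXVXeIdlZ3d4mIdiIiIzMhJKu7p0WamZmZZmM0RXZmZnmIdkQyMjM0ZVVozKq8qImrmHY0aJd3Z2iIh3d3ZURXhkRZ3dqqmIib3Ll3mqmId3d4iJiIiImZh2d53uqJmYeK7su6upmZh4iImsyoiKvLqJqZz9t5qHd4q7u7qZmZmYmru7zLmJm7urvMzsuYhlZ2VYmqmYmau5mqmImruoiqq8zdzd24VVVWVFepmJmrupmYZXd4q5eYis3LmrqFVEM0ZVaZmZmqmIh2VmZ4mqeIqs25m6Y1VUVWdmZ5qqmYiIdmVlaJmsmMzKqJrMl3m7zN3Jdom7qIh2VmZXiJmcyLy5mKqsuaze7v/9pniamIYiNVZYd4ia25mHqpiL2ry8ze7uyaqYiGEAE1VZd4iIm6dnmZmK7avLq6zdy5qYlzNCEkV5h4h2aId4iImZzqnMpjWc3IiIY1rLhWdoiHeHZmeId3eZrtqHUiM1iZmFJa3e7KqGiHeHdnd4h3d5m/xhE0QxJHdDZ2ib3ty4l3d3d4mIiIh5mrupZFRTJGZHkxJFabvLl3d3eJqYiIiJmIvv+1RmNHd7YhAAI0Voh3d4iJmIiImYh4nO/+h4VXepV3Q0QzImeIiJmHiIiImHiZmqz/uIZGm2fe3MqHVoiZmZh2d4iImJmYdnic3bpXlkrf/tzcu5mZmYh2Z3iZd5h1QyEF3/+5Ulq97cve7qmZmIiHZnmXZnhlVAAASLy3RGZ6zLu97pmZmZiHZ5l2iHl4hzMwADRDWqh4q8u7zKqpmZmIipZoiHm6uJu4MSIzbN20N6uqqqqqmqqqu3Z3dmesubu7lkRpvNtzAVZnd7qqqru7t1Z1VlVqibq8y6rO7JU3dFU0VLq7ururllRDRWZnjNu83d3tyENpqXmFVqqrqru6Z2IkVWd0Wc3d3d24dlaIiXeoeaqqqaqoZlNFZmd0Ilq5mahUd4mHiIRpmIiaqXZVZEVndmZ1ZVVEM1RGiZmGd2U2hUREQyEBRGiJh2VUd3QjM0VneJqnZmh0VhEAAAASR6uqmGU0Z1I0VVZ3d4mZZnmoeRNVVVZ4nNzJdmU2VlVnd1Z2aZiZh4iaqnm97tzLvduVWIVpdYd3dmZlSKqZmZiZmZqrzM3Mu5dVm6mphol3Znd2VoiJmpmZmZmZmZqrqGRavKu5h3qYd4iJmImamamYiamHdkRXdUWbqqqYiIiZh4iJh4mJqZmYd6dURCESM0m6iKmIh3iZl3iIdmd3iZmZhnRDM0UyJIu5Zol4hmeJqWZ3d3d4eZmZqGiqiJuoebuVVVh2dWeImWV3iIeIiJmZu5zu7t3t3LpTU0eFVVd4iYVneHeIiIiJq7u87u3u7KYyM1Z1VlV3eJdWZ3iIiIh3eMqavNze7IQjNGZmeGVmaJlVVmiIiIh1VQ=="/>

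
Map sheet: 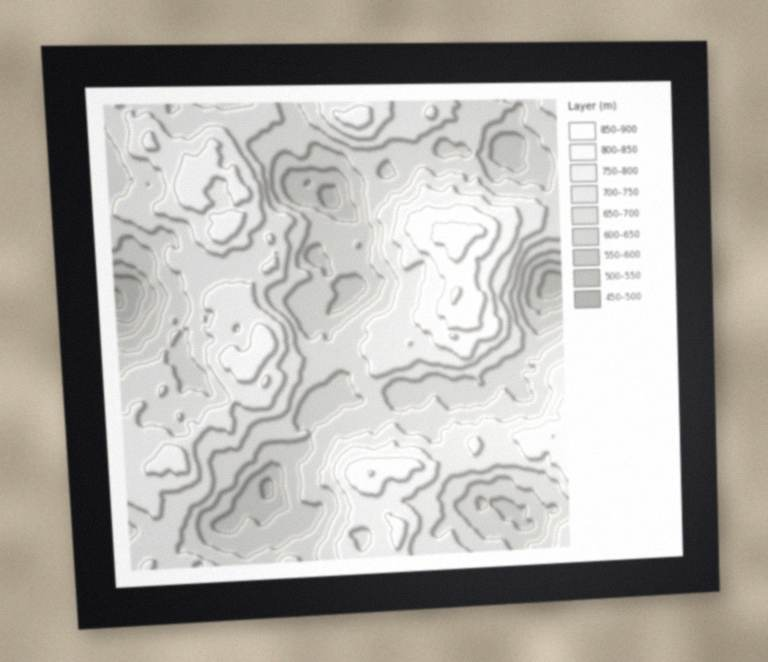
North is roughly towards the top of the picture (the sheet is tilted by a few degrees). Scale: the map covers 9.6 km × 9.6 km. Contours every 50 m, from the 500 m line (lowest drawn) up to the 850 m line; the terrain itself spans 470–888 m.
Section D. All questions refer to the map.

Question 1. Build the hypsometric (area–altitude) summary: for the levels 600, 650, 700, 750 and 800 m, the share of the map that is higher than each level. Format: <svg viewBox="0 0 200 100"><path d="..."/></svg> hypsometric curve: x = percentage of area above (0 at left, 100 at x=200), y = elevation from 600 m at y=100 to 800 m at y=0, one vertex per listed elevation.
<svg viewBox="0 0 200 100"><path d="M186 100l-33-25-50-25-52-25-35-25"/></svg>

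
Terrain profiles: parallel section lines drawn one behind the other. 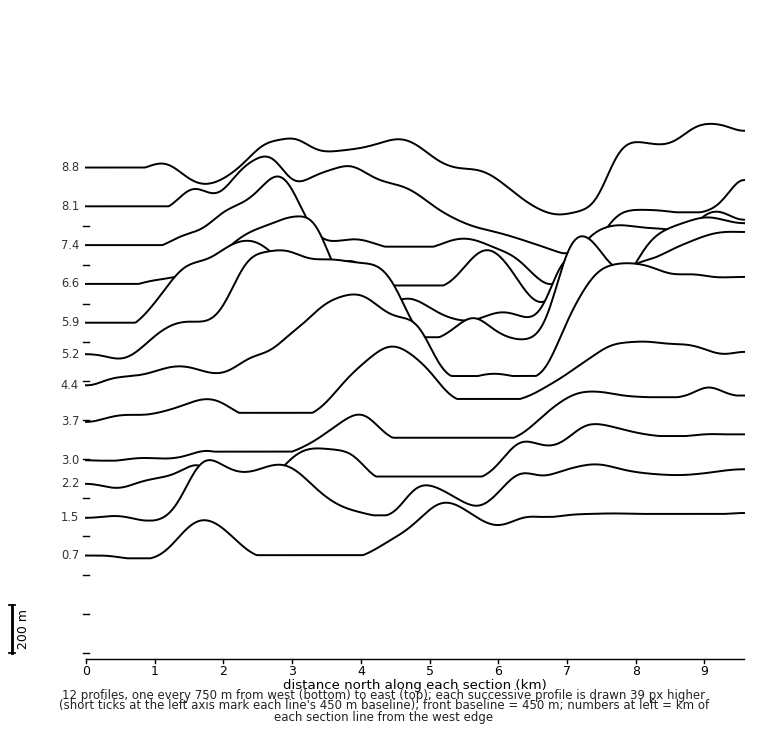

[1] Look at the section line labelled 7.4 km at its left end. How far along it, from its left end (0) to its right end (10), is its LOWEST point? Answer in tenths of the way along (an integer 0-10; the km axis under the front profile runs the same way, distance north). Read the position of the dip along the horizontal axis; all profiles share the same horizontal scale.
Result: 7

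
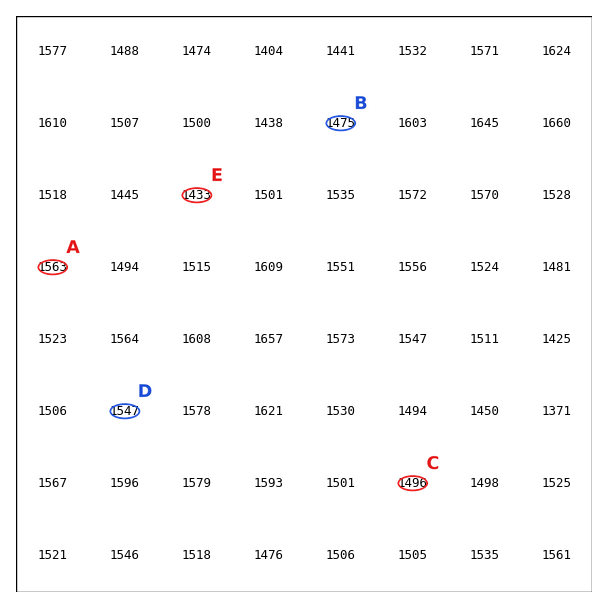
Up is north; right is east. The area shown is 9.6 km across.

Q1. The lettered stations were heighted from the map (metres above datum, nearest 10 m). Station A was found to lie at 1560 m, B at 1480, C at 1500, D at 1550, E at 1430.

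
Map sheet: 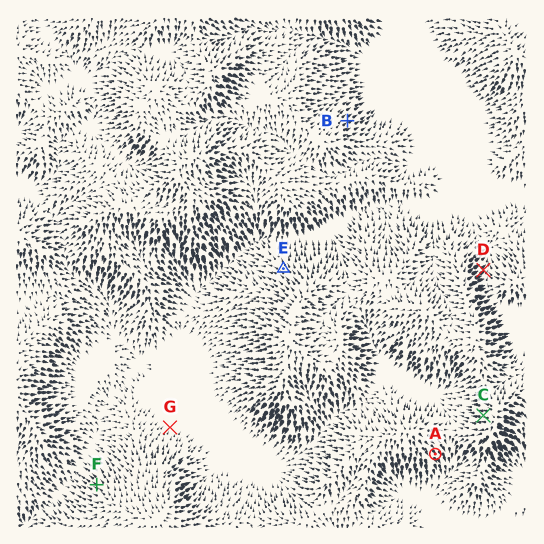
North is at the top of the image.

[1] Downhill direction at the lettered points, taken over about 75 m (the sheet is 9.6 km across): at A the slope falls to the SE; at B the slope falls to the NE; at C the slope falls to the W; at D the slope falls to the NE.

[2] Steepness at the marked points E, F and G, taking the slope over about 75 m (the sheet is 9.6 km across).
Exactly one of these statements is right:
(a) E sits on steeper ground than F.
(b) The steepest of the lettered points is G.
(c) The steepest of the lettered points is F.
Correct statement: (c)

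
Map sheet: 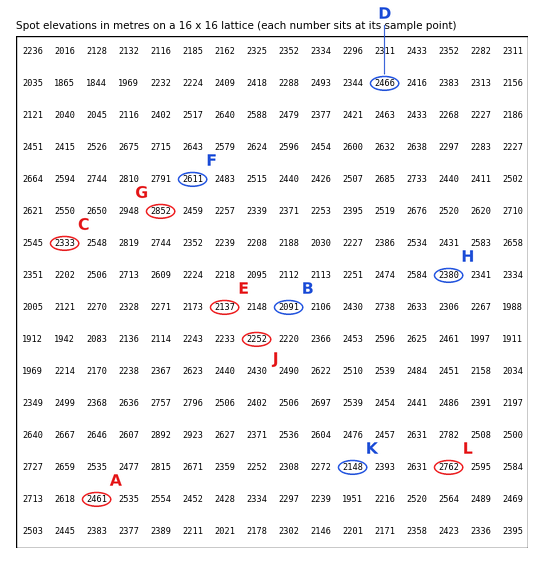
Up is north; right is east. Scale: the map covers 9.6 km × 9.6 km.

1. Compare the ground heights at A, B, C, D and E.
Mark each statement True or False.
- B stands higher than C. False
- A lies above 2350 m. True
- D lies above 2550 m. False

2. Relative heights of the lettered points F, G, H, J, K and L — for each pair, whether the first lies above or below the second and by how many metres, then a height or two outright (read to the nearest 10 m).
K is below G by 700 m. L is above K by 610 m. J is below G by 600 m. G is above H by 470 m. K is below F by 460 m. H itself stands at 2380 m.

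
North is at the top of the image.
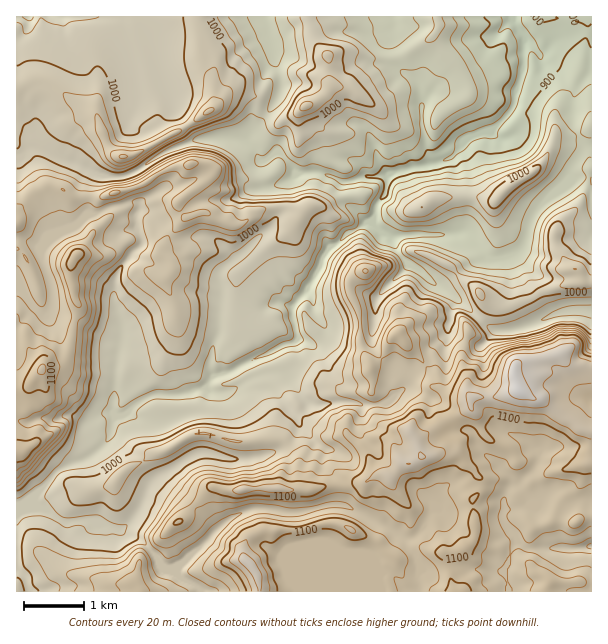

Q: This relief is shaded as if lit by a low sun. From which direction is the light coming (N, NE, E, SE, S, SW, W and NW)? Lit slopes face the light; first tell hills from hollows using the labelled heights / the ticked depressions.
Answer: NW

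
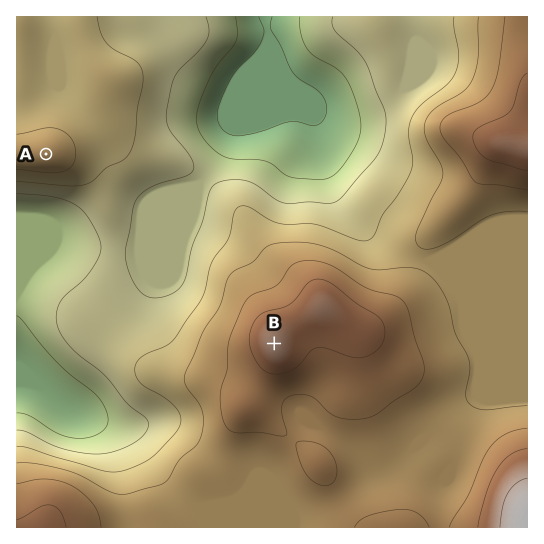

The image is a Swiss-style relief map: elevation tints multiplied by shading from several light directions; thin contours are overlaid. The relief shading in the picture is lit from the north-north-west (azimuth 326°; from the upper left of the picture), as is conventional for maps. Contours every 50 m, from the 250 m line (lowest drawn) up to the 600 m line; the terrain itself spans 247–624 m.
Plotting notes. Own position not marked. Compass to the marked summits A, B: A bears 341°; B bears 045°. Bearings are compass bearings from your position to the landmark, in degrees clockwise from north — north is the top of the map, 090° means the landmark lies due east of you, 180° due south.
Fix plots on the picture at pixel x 153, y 464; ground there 410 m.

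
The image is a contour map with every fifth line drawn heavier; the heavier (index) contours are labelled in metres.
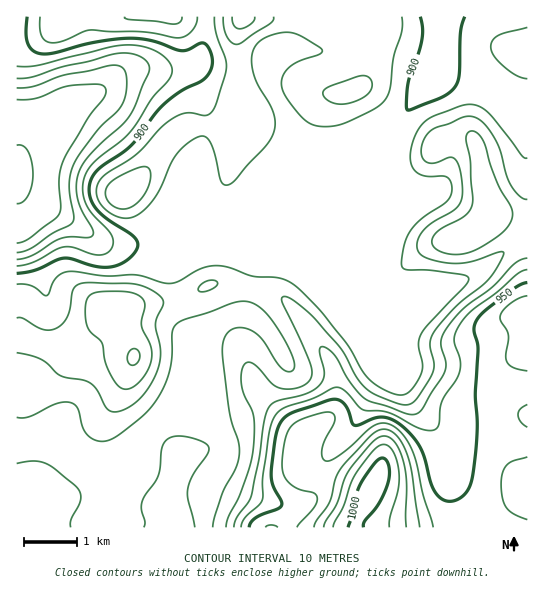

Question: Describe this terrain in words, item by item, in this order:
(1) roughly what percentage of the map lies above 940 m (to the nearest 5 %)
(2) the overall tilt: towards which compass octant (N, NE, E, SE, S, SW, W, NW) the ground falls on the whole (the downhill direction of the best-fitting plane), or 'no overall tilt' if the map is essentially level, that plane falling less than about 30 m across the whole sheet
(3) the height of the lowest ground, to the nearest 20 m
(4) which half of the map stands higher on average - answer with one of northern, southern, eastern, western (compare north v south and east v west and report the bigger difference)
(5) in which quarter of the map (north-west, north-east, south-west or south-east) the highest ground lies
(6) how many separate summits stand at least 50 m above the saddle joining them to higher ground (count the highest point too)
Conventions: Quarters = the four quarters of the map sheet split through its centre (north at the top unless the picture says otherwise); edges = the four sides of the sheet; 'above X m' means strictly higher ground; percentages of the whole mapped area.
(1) About 15 % of the map lies above 940 m.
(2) On the whole the ground falls towards the north-west.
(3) The lowest point is down at roughly 860 m.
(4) Taken as a whole, the southern half is higher than the northern.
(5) The highest ground is in the south-east quarter.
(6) Counting only tops that stand 50 m proud, the map has 1 summit.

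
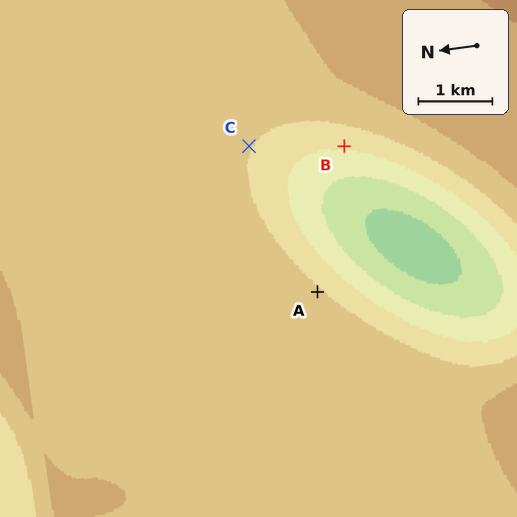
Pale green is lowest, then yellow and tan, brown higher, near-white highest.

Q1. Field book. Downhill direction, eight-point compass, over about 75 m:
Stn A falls SE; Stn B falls W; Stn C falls SW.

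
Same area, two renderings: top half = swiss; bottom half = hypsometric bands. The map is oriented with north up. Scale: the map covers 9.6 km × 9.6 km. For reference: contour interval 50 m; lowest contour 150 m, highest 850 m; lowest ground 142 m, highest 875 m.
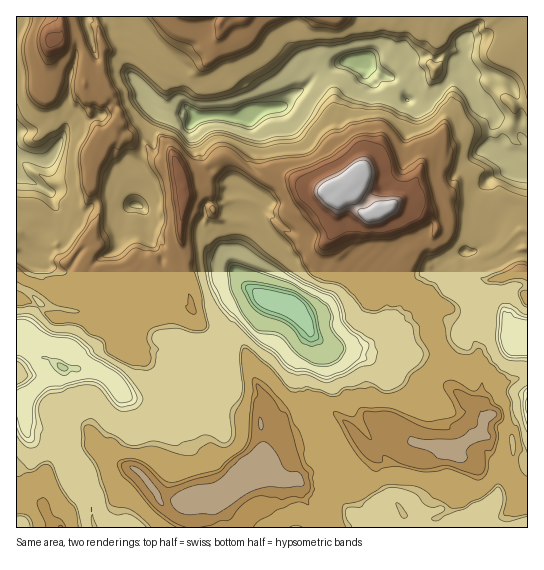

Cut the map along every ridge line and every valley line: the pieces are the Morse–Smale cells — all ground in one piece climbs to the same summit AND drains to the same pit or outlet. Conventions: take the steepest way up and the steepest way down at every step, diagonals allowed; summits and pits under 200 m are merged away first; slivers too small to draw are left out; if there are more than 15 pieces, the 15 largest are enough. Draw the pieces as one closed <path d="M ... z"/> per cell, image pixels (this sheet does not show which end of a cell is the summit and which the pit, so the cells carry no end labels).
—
<path d="M527 16l-510 0-1 259 31 14 14 10 14 2 7-32 12 4 5-5 18 0 16-8 5 5 16 0 3 8 0 9 14 6 4 5 1-4 4-4-8-16 0-7 3-4-2-8 8-8 0-29 3-10 0-16-4-10 17-4 25-17 11 1 28 20 21-2 39 16 5 0 7-4 16-2 10 24 7 6 15-3 18-11 14 3 20 13 4 13-3 5-11 2-9 11-5 3-17 16 0 4 14 22 4 0 5 4 7-1 5 7 8 3-3 9 3 20 2 8 10 14 4 29 12 13 14 5 8 13-4 16-18 10-8 8 3 5 17 8 15-1 15 6 8 0 7 21 7 5z"/><path d="M230 156l-11 1-22 16-17 4 4 10 0 16-3 10 0 29-8 8 2 8-3 4 0 7 8 16-4 4-1 4-4-5-14-6 0-9-3-8-16 0-5-5-16 8-18 0-5 5-12-4-7 32-14-2-27-16-18-6 0 21 10 2 13 7 15 10 27 2 28 6 9 0 12-8 11 0 22-5 18-12 10 4 1 6 10 15 23 12 8 12 9 2 5 3 6 24 11 20 0 8-4 11 4 30-1 20 3 9-17 5-22 14-33 0-11 6-21 2-6-12-18-20-15-4-9 4-5 5-18 4-3 3 7 44 432 1 1-33-8-5-7-20-8-1-15-6-15 1-17-8-3-5 8-8 18-10 4-16-8-13-14-5-12-13-4-29-10-14-2-8-3-14 3-15-8-3-5-7-7 1-5-4-4 0-14-22 0-4 31-30 13-4 1-6-4-10-20-13-11-3-7 2-14 9-15 3-7-6-10-24-16 2-7 4-5 0-39-16-21 2z"/><path d="M19 299l-3 0 0 194 11-5 8 3 6 7 2 9 10 21 41 0-6-45 3-3 18-4 5-5 9-4 15 4 18 20 6 12 21-2 11-6 33 0 22-14 18-6-4-8 1-20-4-30 4-11 0-8-11-20-5-21-6-6-9-2-8-12-23-12-10-15-1-6-10-4-18 12-22 5-11 0-12 8-9 0-19-5-36-3-15-10z"/><path d="M30 488l-14 6 0 33 35 1-11-33z"/>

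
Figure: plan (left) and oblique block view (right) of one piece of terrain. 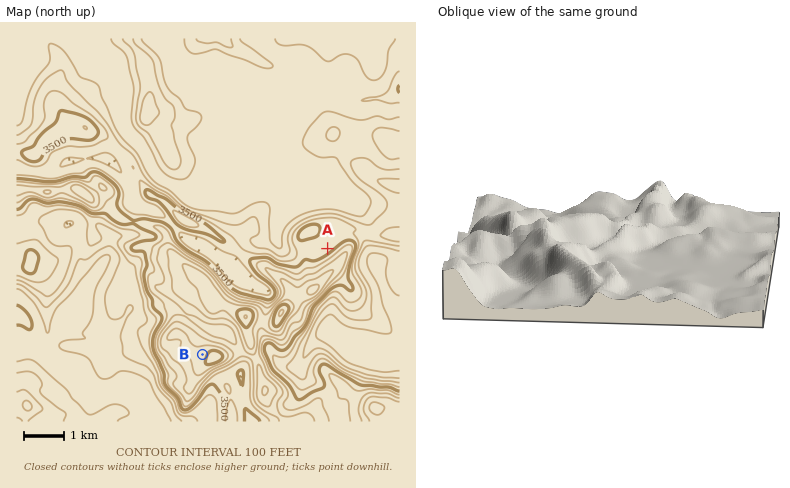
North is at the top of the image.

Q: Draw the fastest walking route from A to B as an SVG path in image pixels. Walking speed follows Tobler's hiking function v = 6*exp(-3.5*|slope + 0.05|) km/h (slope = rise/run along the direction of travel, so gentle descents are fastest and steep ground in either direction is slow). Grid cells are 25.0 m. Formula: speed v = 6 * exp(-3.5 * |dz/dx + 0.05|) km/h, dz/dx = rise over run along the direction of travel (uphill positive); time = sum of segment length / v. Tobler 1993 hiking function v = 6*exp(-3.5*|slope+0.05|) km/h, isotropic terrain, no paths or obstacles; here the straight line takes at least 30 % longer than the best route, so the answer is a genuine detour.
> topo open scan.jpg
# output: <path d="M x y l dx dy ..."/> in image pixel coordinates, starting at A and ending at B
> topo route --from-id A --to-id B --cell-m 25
<path d="M328 248l-4 6-20 20-2 4-28 30-6 10-8 10-4 6 0 12-2 6-2 2-6 0-4-2-10 0-6-4-16 0-4 2-4 4"/>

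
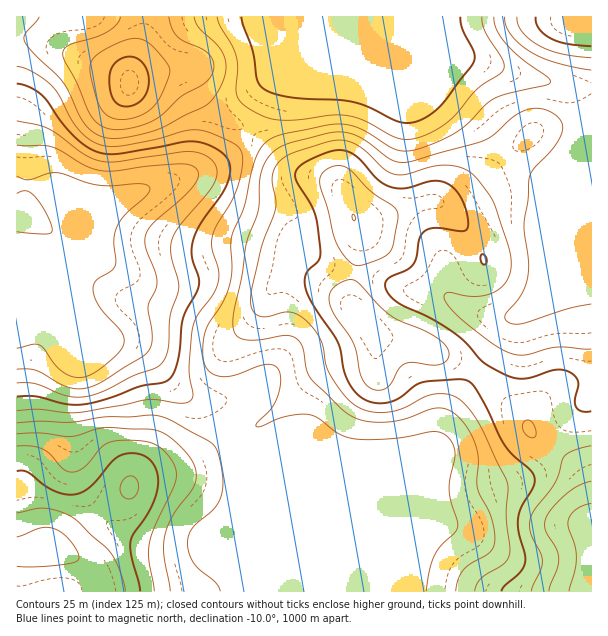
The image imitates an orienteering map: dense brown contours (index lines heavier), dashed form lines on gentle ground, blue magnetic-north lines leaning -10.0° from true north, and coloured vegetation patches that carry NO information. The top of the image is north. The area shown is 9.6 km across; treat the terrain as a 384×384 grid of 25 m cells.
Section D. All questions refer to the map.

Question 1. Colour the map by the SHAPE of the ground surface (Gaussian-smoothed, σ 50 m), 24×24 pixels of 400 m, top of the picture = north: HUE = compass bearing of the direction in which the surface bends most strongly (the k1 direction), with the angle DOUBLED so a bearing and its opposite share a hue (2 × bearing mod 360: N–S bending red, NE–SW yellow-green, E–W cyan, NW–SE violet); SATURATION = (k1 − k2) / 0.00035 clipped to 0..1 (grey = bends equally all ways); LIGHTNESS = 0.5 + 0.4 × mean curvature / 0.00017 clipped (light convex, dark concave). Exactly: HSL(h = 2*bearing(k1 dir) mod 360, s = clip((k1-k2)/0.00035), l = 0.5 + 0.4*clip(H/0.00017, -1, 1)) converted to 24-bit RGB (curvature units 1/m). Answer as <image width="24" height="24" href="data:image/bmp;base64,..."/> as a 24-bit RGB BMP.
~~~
<image width="24" height="24" href="data:image/bmp;base64,Qk32BgAAAAAAADYAAAAoAAAAGAAAABgAAAABABgAAAAAAMAGAAATCwAAEwsAAAAAAAAAAAAAi4kwZXEtR3gwpeyIssmij2ikOjORWkqVjGaLf36AgIB/gIB/gIB/gH9/gH9/gH9/bXKBOFmLXrjLq8fhkWfeVzW/wX6V166FqITatbzgju/2mdjBwD04mpBDLjNYYEVxgH5+f3+AgIB/gIB/gH9/gH9/gH9/gH9/fX6AQJCPOqpfW1MvVAkUf1EUXoIf4OZpenfN0uLgtGCrcyEt4DMO2t43GTI2OmdmfIB9f3+AgIB/gH9/gH9/gH9/gH9/f4B/f3+AaYF1aWBDNh02YzKc18rlqMHZpNOgYJdHpbZp0Bu32iW215iQ6NW7LjZ4K31uR4uAf3+AgH9/gH9/gH9/gH9/gIB/gH9/gIB/d3CBhjeKRWOJEdq7eNLG0bLYysLViMJbO4o8MCZj01zW7t3e69PbkV7fWZLVLkqVfn6AgH9/gH9/gH9/gIB/gIB/f4CAgIB/X2OCSTmqtoCxTIEuJlAOW6IYustF1cXaj2CwIixaSJ2F3uzZ6cjfnI3Smj/PajGKgH+AgH9/gIB/gIB/gH9/gIB+f4B/f4B/dnmAJCNRnSk1wmpGT81hJOKDarBuw5TIvH/iX0r+qd3te8Su03mBv1iSoSKhq1W0oXaZeIhwe4B5gGtxhS0lbk4HSlYDPWkSV1ItLRUul5hQvOC/s+HDPbqpXI+IgKBWWdOkHGXt3oPWxjJ3vpNiqzBjfCVGjXdJnWp8s3Olnk5XXydBmg5G8lo9od9qJbZTGS4xK0xkcOahkdyuxrSfgYZZPlhBpsd8VLAoEyAZSzAcy1hTxHV6oQBn1BIRprUuOX4oQmtEwkSQlieoaj/P3u3p3OHvqzTmRjWZAPLWfey6Y86+snK9z4SzSEmkzaQYfUsQISASEDQObY4ediocdhFl7Z2o2762nodmLVdDOGhzglm4W3K45O6txG1ksiLU2ejyZOL/YuvZSHGsWVOLwp+ucVzIpYJdwGVyX0d/VkorS2AeS00oMjle1dep4q642lOFkZdZIUtLSTYsiY8yvfePdKXRpNX31vD1e3rYYUiZVzVRZXJVn6BNdF5LdIlSr0hTgDFtmF2ZdbOsMYWxI5XElcu24WDJ9Y+80qm2LSGSNUKw0fTk0PvgXdDjRMCAi0EhXhsHSi4INFYeQXhDiYdggnpwdn9pdUBMXYGfd8XNhJy/WTuJQGIvQ3YdUClP6qWc5K+wNyfIYtDute267OpEKhYJQTMJaEAmsiNm06R/LdRrKHd+aYFddYNbbD9GcZNpbriHUH9gcDg7bTtWYnqWn6FgIFBMntJT3rOKYKOoP4yBslMG4WsApHlAYsqwNUOEVVOd6+zfrczWFSJ/f3+Af4B/X5eLdMGhboiZVVaCZFCwdYrEaI7ImXfLaHTLY73B2rKhka18TBBe4ayFvdi5nMi5Vk+IWjRlSbBvquSatm92OR1sf3+Af3+ApL/IWXimgXV+bnyCMZ+caZuxWnOvVl24sYW/hFWQ06hkxE8/LBFB3vPBrtO6u5XPli+9XGasfd+sdLprm0NSMzZvf3+Af3+AspdcfFt3gWxeeWoqP2YbJ1UYM2crNmRVgkhvxy6G4qRgqTM9No/E0fzPieO+OUDqxWf/08/rma/Hjk6TrHKLPkKFf3+Af3+AnZs5XTUoUgEAo2cAQVkAGzIBFTMAFisIGikKJ41T79zt0M/2vtj24u/cjtSmDkSBOzHN5LjP2VurrU+esEpQf208XIByf3+Am4dVTxRNrQxl8c6wvrF/SaVsK6JsFk5XDstQALlVDf9wmtfelZrf6ufh0L/fIBZ+IzZRu01g31CGxUyi02Szy5mkNZWLc4GBimm/SgCvoX7b79zk79zkoNrfSJToIZP7lfv6e+/yEMp6HG0VM3oZ9/YbuCABOg0UHSUVNE0kuz4+tGdvgn2s4c/dpH7YXkOxVzNKKhdAar6SxLjV79ze3OLuRynHPqZUAOEbKIVOY1FIa2k3Tm0cdHEMeDoSdTo0W3FNJ1xCQIFev7ajga2rtKRxoi9YkkBMQClkNZS3Y+7KhdPX6u/c37XjgA//59rxqOrYGFJ3QEhbf3tjgnVdgHJagXNpgH9+f4B/U3x4KntLfZAsdi4GNhsAMyEAWFYAOWv9pN/3e+L0a7Lc4tTA1GuFMW7Axure6ardZRGlW0Z+fXJygH18gH9/gIB/f3+Af3+Ae2t9aElaRQ8bhwUC1Vs51MKIfrLUUIiZXqpAV3opLTYWrI4K45IbeaE9aIwbg1UeZS1gc16AenqAf4B/f4B/gIB/f3+Ae3iBdmeMXDOiYADy3Nb11+D02d7yq6/r"/>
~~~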